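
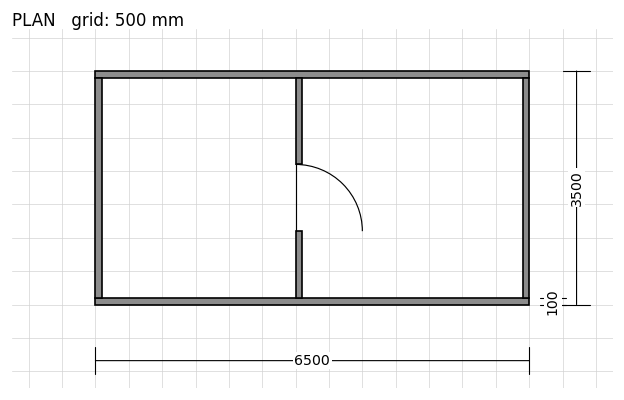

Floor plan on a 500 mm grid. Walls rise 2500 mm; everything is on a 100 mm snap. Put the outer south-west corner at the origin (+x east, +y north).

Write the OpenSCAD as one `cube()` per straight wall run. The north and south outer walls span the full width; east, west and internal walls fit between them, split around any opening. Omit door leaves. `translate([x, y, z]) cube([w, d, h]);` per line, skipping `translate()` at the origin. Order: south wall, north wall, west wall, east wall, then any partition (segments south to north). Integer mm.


cube([6500, 100, 2500]);
translate([0, 3400, 0]) cube([6500, 100, 2500]);
translate([0, 100, 0]) cube([100, 3300, 2500]);
translate([6400, 100, 0]) cube([100, 3300, 2500]);
translate([3000, 100, 0]) cube([100, 1000, 2500]);
translate([3000, 2100, 0]) cube([100, 1300, 2500]);


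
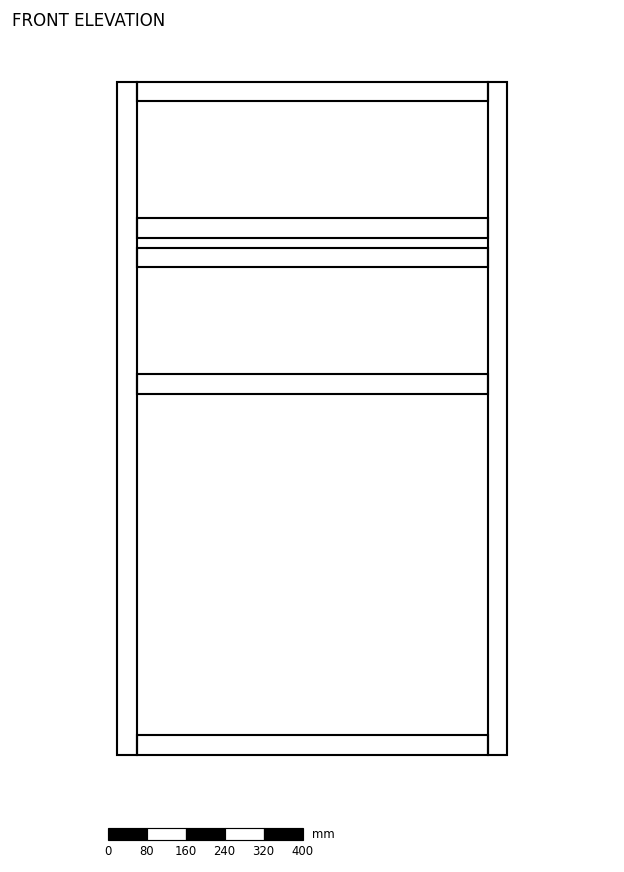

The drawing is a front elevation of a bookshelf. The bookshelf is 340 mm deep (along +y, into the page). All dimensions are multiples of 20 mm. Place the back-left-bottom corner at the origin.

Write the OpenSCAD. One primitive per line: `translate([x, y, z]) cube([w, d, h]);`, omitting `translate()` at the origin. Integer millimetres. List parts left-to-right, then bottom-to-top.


cube([40, 340, 1380]);
translate([40, 0, 0]) cube([720, 340, 40]);
translate([40, 0, 740]) cube([720, 340, 40]);
translate([40, 0, 1000]) cube([720, 340, 40]);
translate([40, 0, 1060]) cube([720, 340, 40]);
translate([40, 0, 1340]) cube([720, 340, 40]);
translate([760, 0, 0]) cube([40, 340, 1380]);


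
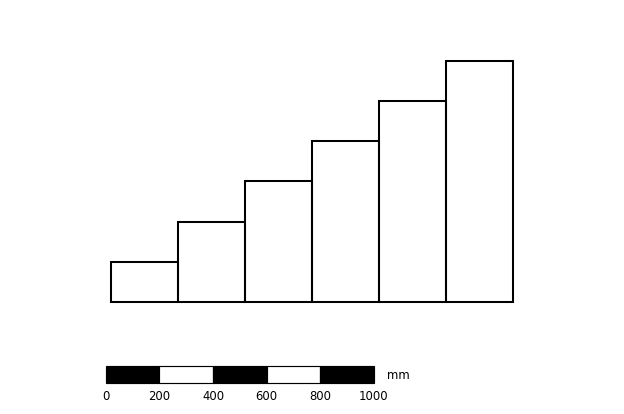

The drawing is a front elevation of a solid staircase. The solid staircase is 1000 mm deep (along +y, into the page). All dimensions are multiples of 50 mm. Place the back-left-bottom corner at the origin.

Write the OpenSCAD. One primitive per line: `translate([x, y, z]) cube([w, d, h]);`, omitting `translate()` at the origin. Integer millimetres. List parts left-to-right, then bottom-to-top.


cube([250, 1000, 150]);
translate([250, 0, 0]) cube([250, 1000, 300]);
translate([500, 0, 0]) cube([250, 1000, 450]);
translate([750, 0, 0]) cube([250, 1000, 600]);
translate([1000, 0, 0]) cube([250, 1000, 750]);
translate([1250, 0, 0]) cube([250, 1000, 900]);


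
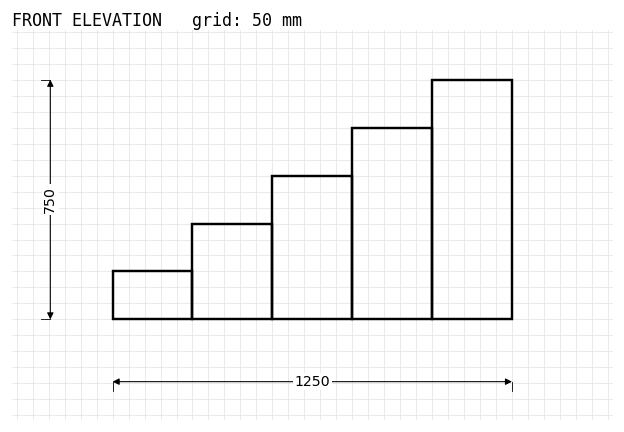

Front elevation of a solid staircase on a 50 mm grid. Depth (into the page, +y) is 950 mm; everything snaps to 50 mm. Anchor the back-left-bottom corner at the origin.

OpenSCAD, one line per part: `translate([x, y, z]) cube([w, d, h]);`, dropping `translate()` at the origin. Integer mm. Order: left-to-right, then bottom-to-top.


cube([250, 950, 150]);
translate([250, 0, 0]) cube([250, 950, 300]);
translate([500, 0, 0]) cube([250, 950, 450]);
translate([750, 0, 0]) cube([250, 950, 600]);
translate([1000, 0, 0]) cube([250, 950, 750]);


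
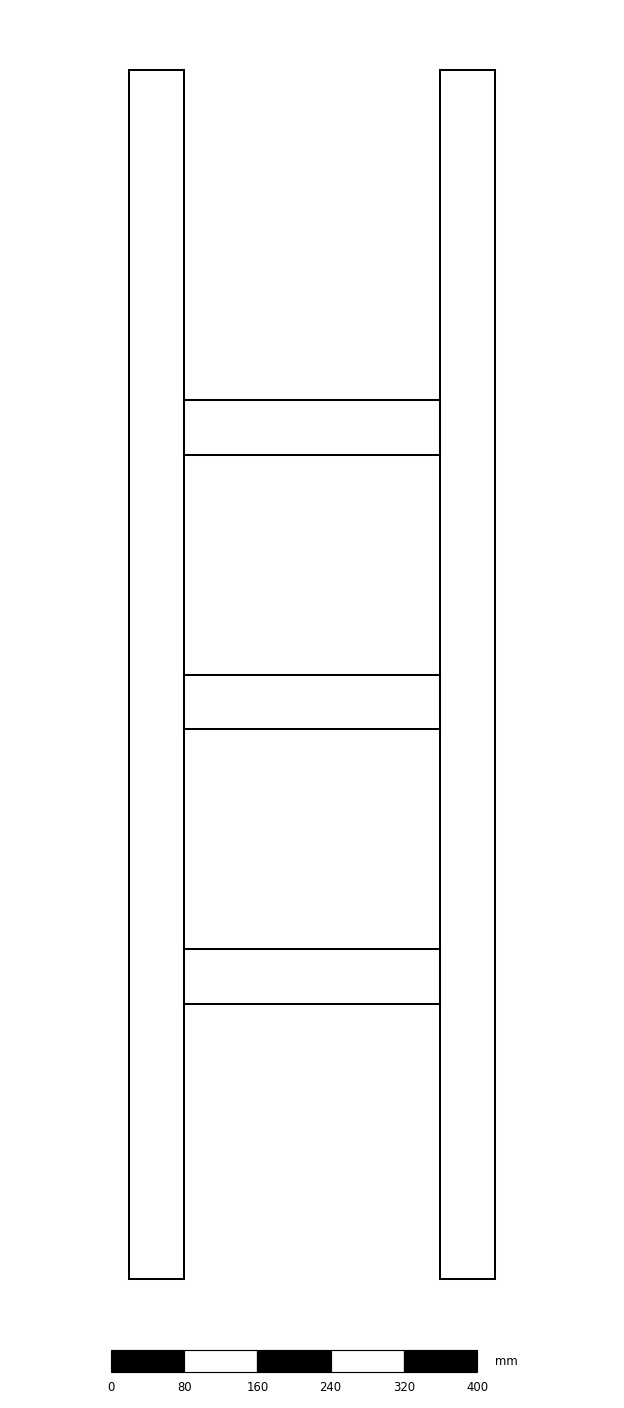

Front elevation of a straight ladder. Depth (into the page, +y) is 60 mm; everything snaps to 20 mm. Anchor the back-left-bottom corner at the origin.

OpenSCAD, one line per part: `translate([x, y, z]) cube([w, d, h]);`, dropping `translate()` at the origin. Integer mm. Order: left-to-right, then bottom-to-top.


cube([60, 60, 1320]);
translate([60, 0, 300]) cube([280, 60, 60]);
translate([60, 0, 600]) cube([280, 60, 60]);
translate([60, 0, 900]) cube([280, 60, 60]);
translate([340, 0, 0]) cube([60, 60, 1320]);


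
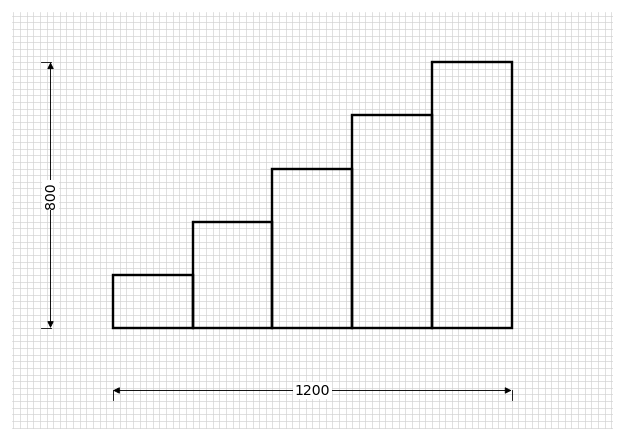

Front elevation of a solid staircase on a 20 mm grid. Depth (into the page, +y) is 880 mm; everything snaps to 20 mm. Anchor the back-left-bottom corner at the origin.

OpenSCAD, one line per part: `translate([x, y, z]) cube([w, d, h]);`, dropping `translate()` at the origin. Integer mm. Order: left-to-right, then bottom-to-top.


cube([240, 880, 160]);
translate([240, 0, 0]) cube([240, 880, 320]);
translate([480, 0, 0]) cube([240, 880, 480]);
translate([720, 0, 0]) cube([240, 880, 640]);
translate([960, 0, 0]) cube([240, 880, 800]);


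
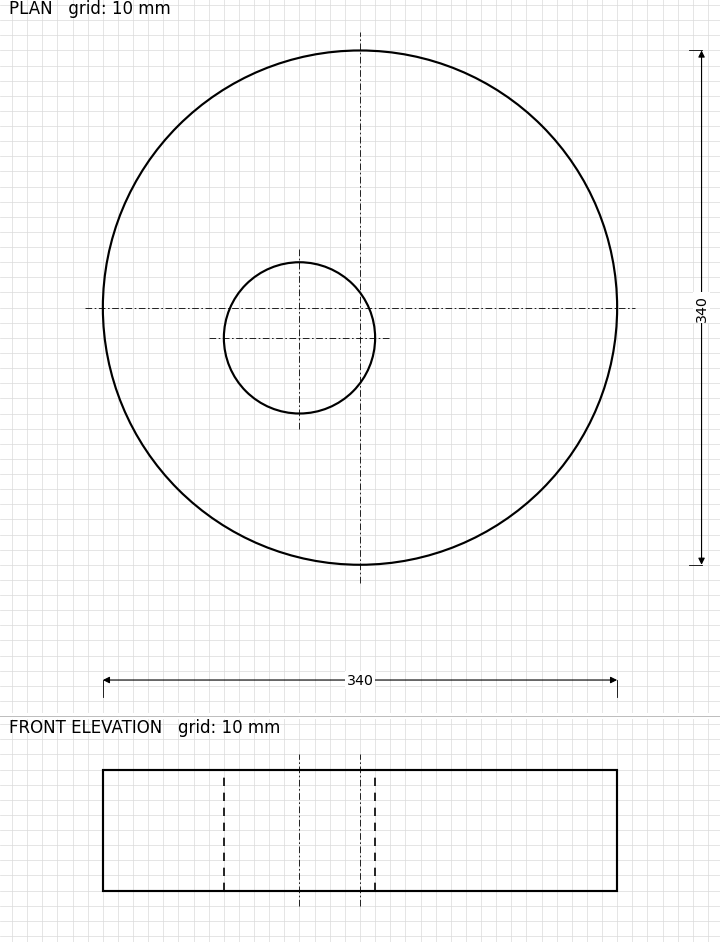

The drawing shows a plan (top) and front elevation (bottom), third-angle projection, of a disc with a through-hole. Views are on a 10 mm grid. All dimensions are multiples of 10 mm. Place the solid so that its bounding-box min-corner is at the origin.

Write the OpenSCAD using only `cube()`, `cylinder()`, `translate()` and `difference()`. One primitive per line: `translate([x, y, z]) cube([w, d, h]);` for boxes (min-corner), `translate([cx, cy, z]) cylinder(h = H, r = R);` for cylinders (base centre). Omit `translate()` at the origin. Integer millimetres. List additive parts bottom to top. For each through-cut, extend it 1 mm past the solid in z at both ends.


difference() {
  translate([170, 170, 0]) cylinder(h = 80, r = 170);
  translate([130, 150, -1]) cylinder(h = 82, r = 50);
}


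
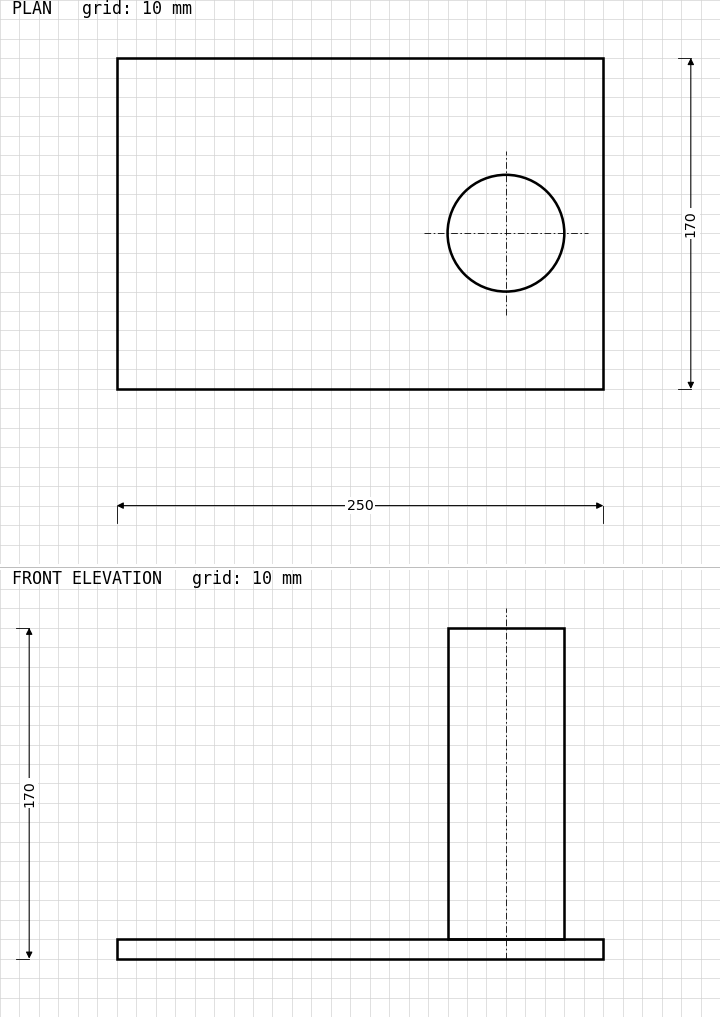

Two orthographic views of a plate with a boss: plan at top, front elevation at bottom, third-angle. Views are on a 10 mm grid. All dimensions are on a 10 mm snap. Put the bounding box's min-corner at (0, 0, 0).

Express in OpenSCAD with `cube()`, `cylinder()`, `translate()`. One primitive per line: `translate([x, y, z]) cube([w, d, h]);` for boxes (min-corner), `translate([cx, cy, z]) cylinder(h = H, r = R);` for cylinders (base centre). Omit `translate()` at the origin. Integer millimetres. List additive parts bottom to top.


cube([250, 170, 10]);
translate([200, 80, 10]) cylinder(h = 160, r = 30);


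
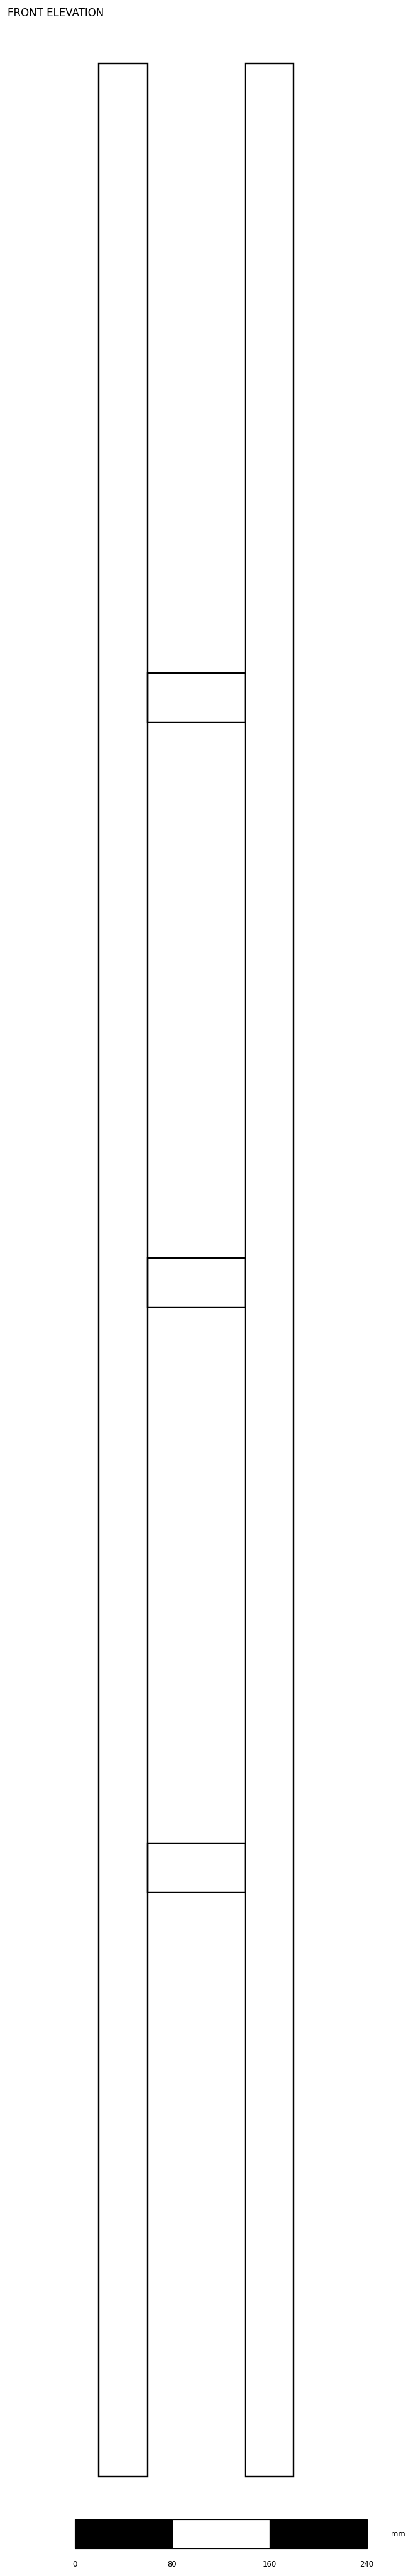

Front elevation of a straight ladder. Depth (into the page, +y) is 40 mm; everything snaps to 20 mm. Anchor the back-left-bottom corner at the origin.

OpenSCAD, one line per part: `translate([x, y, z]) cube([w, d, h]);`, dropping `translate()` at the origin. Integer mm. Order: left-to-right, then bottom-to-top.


cube([40, 40, 1980]);
translate([40, 0, 480]) cube([80, 40, 40]);
translate([40, 0, 960]) cube([80, 40, 40]);
translate([40, 0, 1440]) cube([80, 40, 40]);
translate([120, 0, 0]) cube([40, 40, 1980]);


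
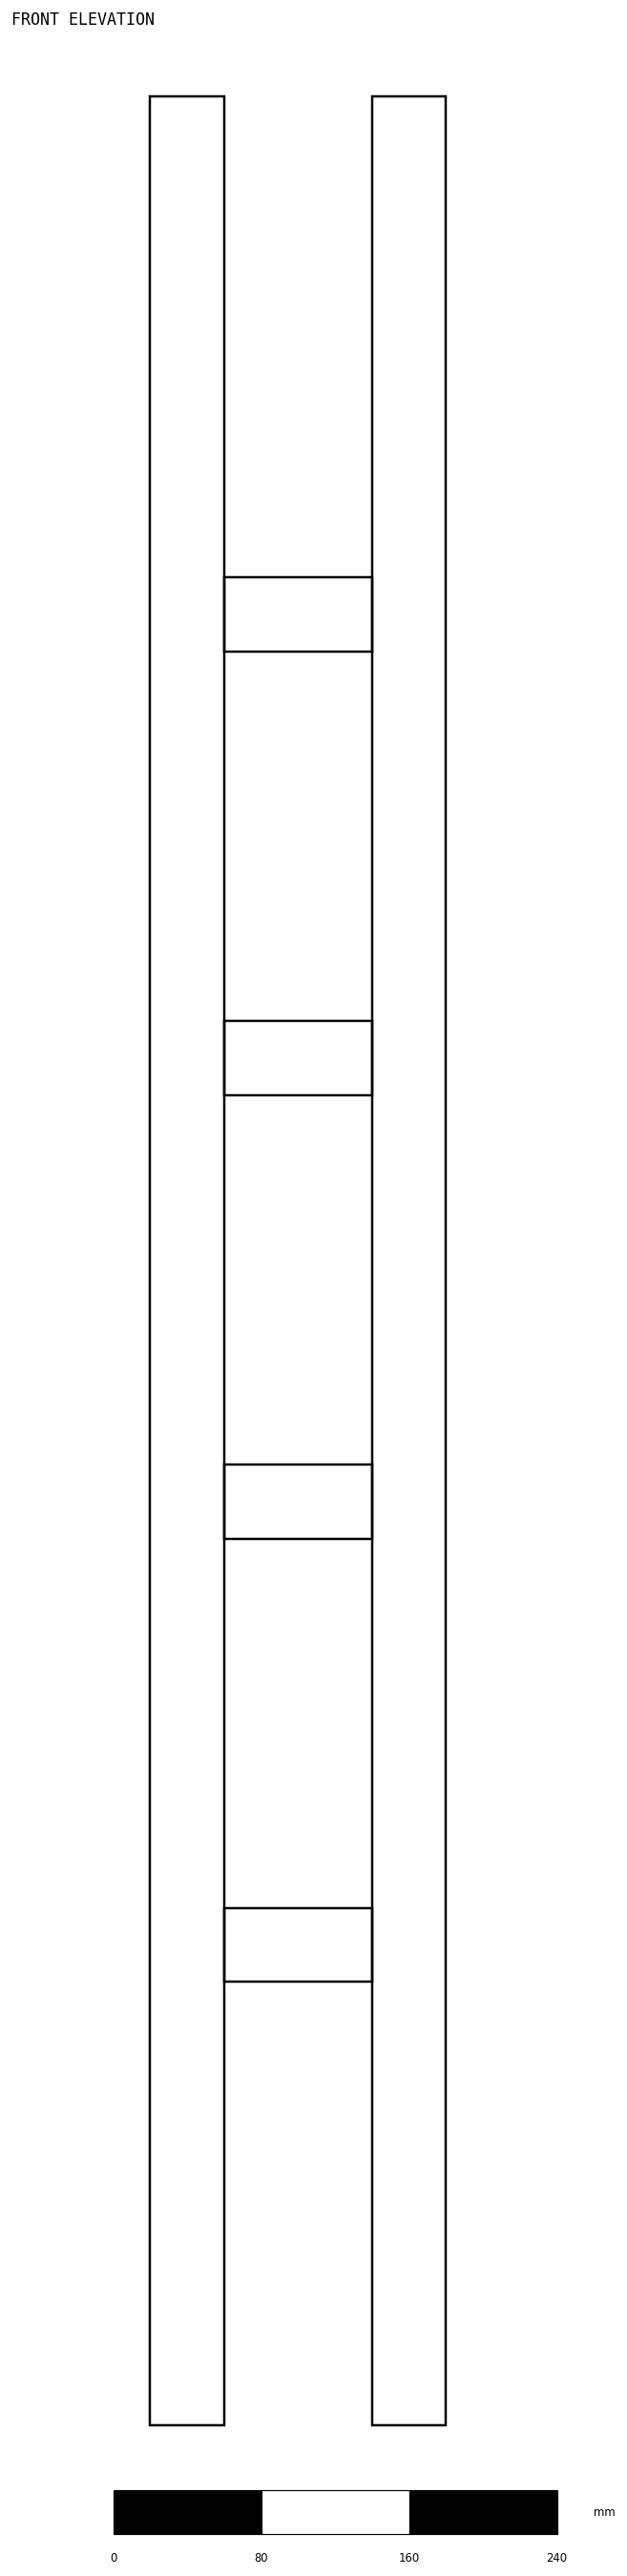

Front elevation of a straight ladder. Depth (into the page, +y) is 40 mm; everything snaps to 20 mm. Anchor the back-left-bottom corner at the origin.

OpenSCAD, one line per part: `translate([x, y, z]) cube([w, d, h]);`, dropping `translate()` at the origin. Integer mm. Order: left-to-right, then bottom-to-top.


cube([40, 40, 1260]);
translate([40, 0, 240]) cube([80, 40, 40]);
translate([40, 0, 480]) cube([80, 40, 40]);
translate([40, 0, 720]) cube([80, 40, 40]);
translate([40, 0, 960]) cube([80, 40, 40]);
translate([120, 0, 0]) cube([40, 40, 1260]);


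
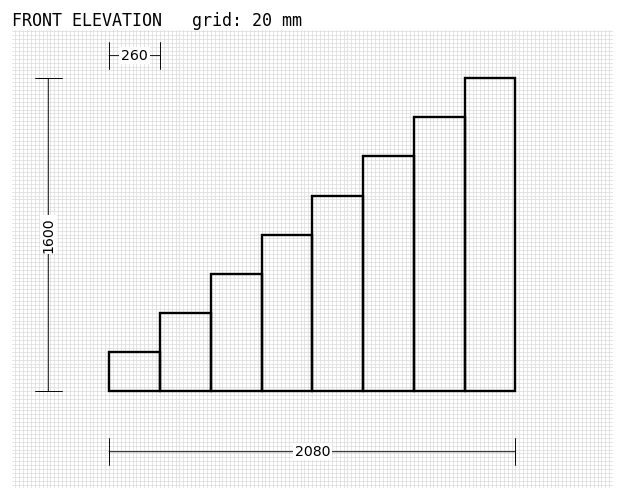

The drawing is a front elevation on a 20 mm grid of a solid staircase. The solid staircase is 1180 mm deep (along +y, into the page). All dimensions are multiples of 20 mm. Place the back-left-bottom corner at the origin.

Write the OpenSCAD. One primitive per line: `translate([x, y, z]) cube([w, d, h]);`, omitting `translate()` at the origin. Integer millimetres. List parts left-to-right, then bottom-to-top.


cube([260, 1180, 200]);
translate([260, 0, 0]) cube([260, 1180, 400]);
translate([520, 0, 0]) cube([260, 1180, 600]);
translate([780, 0, 0]) cube([260, 1180, 800]);
translate([1040, 0, 0]) cube([260, 1180, 1000]);
translate([1300, 0, 0]) cube([260, 1180, 1200]);
translate([1560, 0, 0]) cube([260, 1180, 1400]);
translate([1820, 0, 0]) cube([260, 1180, 1600]);


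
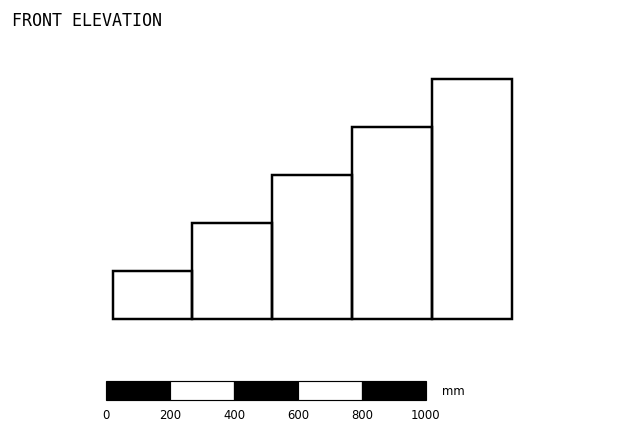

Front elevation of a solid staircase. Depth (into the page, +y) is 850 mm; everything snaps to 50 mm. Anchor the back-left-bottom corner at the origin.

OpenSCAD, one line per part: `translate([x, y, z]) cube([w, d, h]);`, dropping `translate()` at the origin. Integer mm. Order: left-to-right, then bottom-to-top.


cube([250, 850, 150]);
translate([250, 0, 0]) cube([250, 850, 300]);
translate([500, 0, 0]) cube([250, 850, 450]);
translate([750, 0, 0]) cube([250, 850, 600]);
translate([1000, 0, 0]) cube([250, 850, 750]);


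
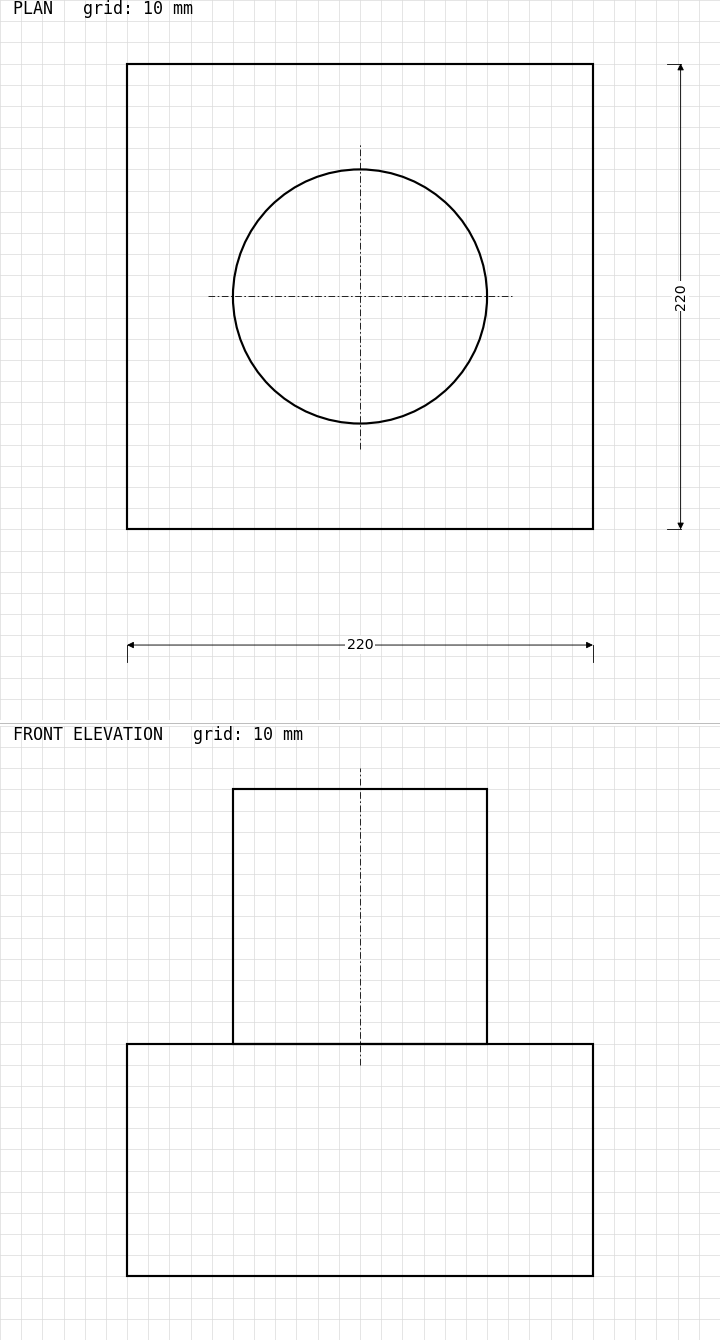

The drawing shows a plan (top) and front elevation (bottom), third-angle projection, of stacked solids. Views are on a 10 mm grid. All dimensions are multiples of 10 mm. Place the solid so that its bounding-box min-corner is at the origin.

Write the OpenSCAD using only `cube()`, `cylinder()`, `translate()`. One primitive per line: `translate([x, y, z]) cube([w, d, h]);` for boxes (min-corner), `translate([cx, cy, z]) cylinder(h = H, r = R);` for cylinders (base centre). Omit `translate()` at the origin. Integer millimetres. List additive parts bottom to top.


cube([220, 220, 110]);
translate([110, 110, 110]) cylinder(h = 120, r = 60);


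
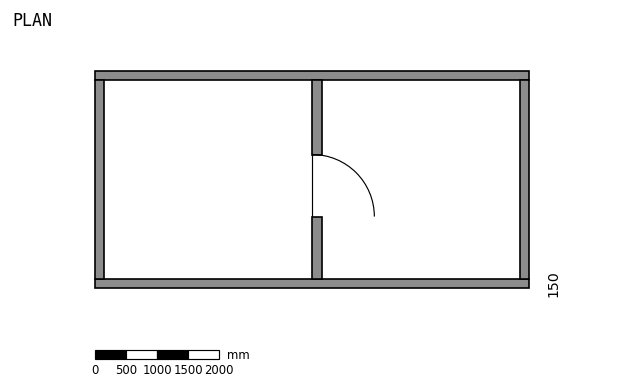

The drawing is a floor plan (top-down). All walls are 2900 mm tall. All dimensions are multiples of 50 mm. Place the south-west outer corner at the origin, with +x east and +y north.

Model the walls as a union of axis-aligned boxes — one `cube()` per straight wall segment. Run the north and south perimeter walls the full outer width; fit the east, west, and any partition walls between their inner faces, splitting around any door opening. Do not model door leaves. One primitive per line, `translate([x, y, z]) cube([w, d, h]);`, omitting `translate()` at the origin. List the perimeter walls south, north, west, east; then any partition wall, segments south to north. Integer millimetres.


cube([7000, 150, 2900]);
translate([0, 3350, 0]) cube([7000, 150, 2900]);
translate([0, 150, 0]) cube([150, 3200, 2900]);
translate([6850, 150, 0]) cube([150, 3200, 2900]);
translate([3500, 150, 0]) cube([150, 1000, 2900]);
translate([3500, 2150, 0]) cube([150, 1200, 2900]);


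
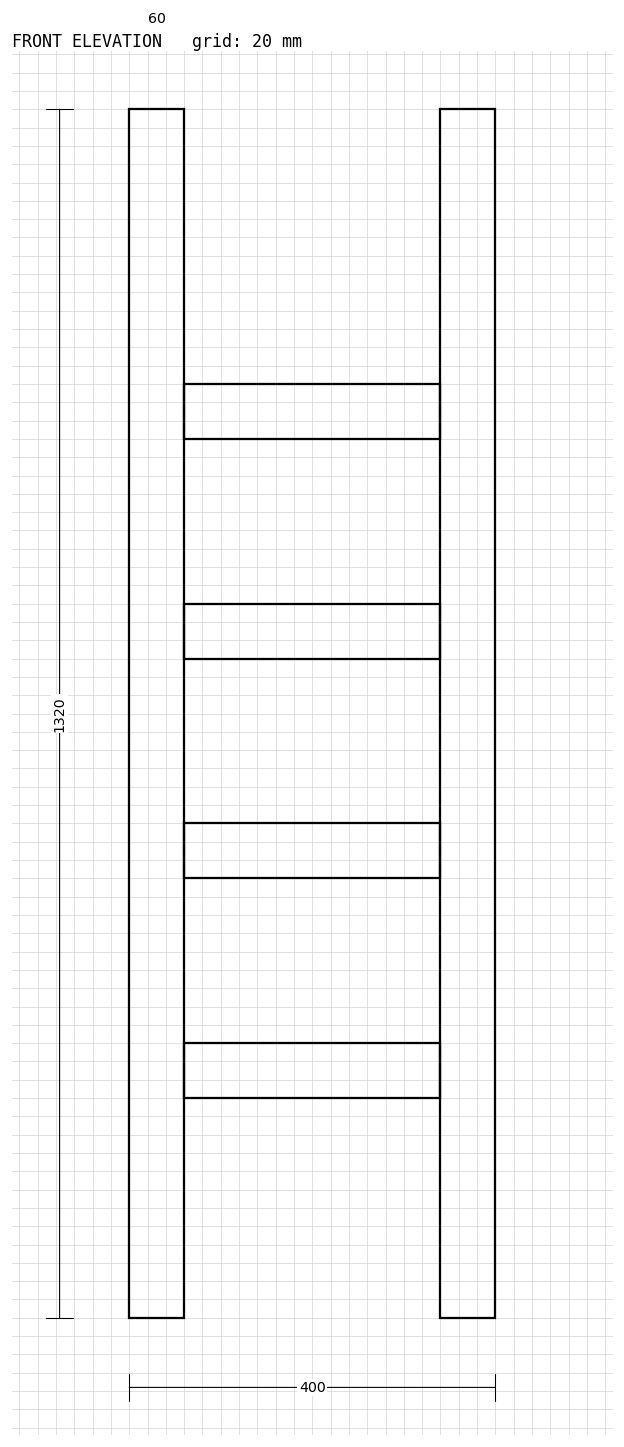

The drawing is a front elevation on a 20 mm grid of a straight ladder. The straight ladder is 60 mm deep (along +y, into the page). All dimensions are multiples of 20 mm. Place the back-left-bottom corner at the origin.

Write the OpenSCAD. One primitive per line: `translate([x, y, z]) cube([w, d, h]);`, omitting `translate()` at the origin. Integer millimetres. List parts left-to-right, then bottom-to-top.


cube([60, 60, 1320]);
translate([60, 0, 240]) cube([280, 60, 60]);
translate([60, 0, 480]) cube([280, 60, 60]);
translate([60, 0, 720]) cube([280, 60, 60]);
translate([60, 0, 960]) cube([280, 60, 60]);
translate([340, 0, 0]) cube([60, 60, 1320]);


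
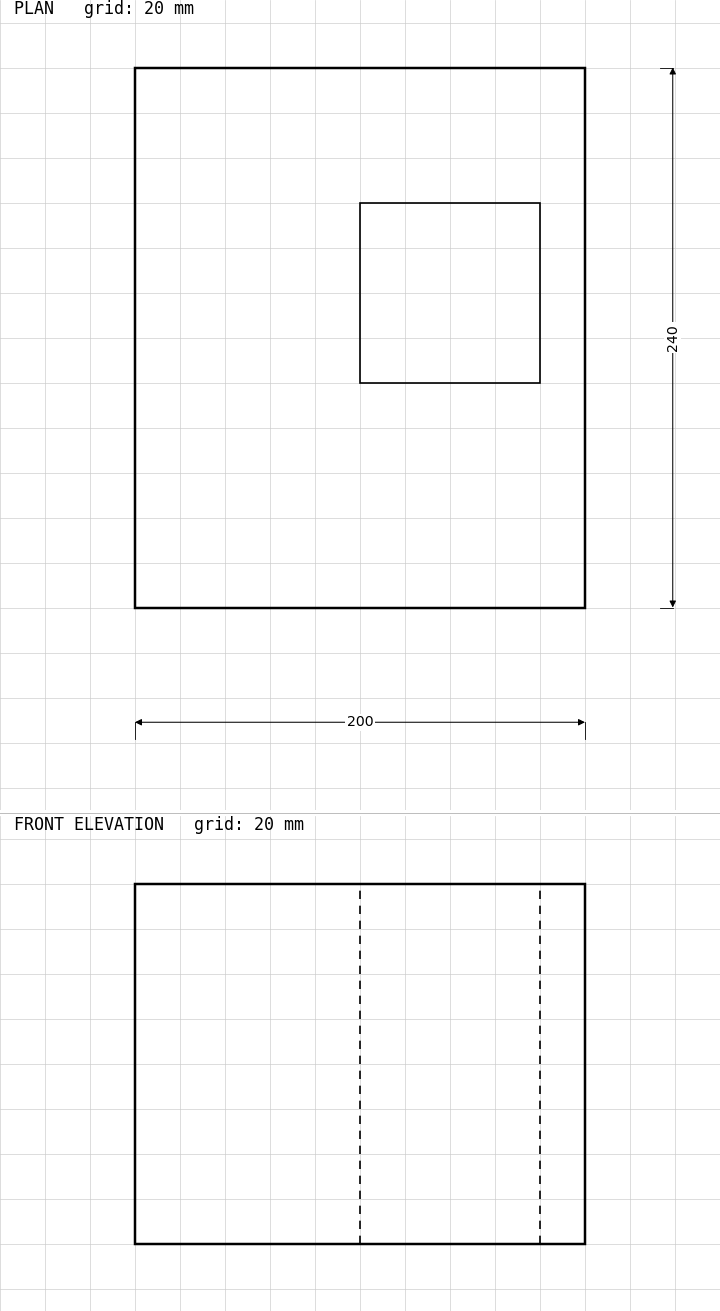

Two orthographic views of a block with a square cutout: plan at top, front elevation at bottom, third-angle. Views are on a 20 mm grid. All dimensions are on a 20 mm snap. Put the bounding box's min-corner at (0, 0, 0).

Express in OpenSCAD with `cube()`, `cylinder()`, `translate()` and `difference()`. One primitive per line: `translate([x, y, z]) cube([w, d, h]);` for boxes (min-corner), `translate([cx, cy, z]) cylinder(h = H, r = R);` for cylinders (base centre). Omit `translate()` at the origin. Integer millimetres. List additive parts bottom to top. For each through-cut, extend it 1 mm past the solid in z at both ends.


difference() {
  cube([200, 240, 160]);
  translate([100, 100, -1]) cube([80, 80, 162]);
}


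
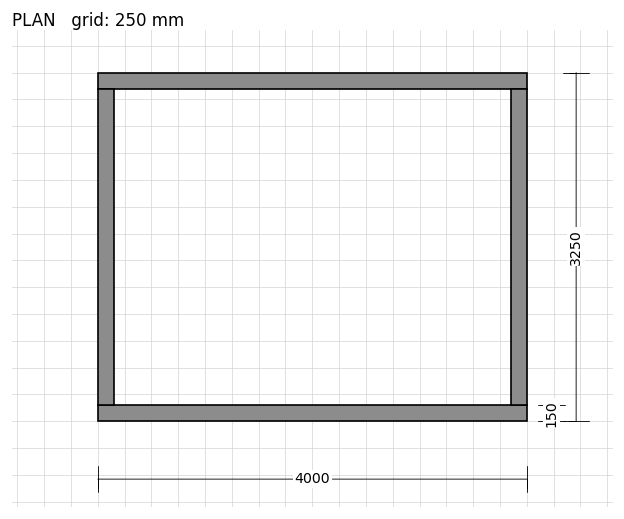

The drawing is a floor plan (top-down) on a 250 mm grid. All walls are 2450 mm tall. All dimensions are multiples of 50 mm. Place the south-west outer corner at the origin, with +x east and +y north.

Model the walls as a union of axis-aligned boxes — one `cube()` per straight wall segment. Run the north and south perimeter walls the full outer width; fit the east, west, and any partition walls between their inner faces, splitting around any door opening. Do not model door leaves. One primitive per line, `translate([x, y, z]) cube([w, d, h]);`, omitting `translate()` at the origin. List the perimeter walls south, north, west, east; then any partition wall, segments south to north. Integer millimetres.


cube([4000, 150, 2450]);
translate([0, 3100, 0]) cube([4000, 150, 2450]);
translate([0, 150, 0]) cube([150, 2950, 2450]);
translate([3850, 150, 0]) cube([150, 2950, 2450]);


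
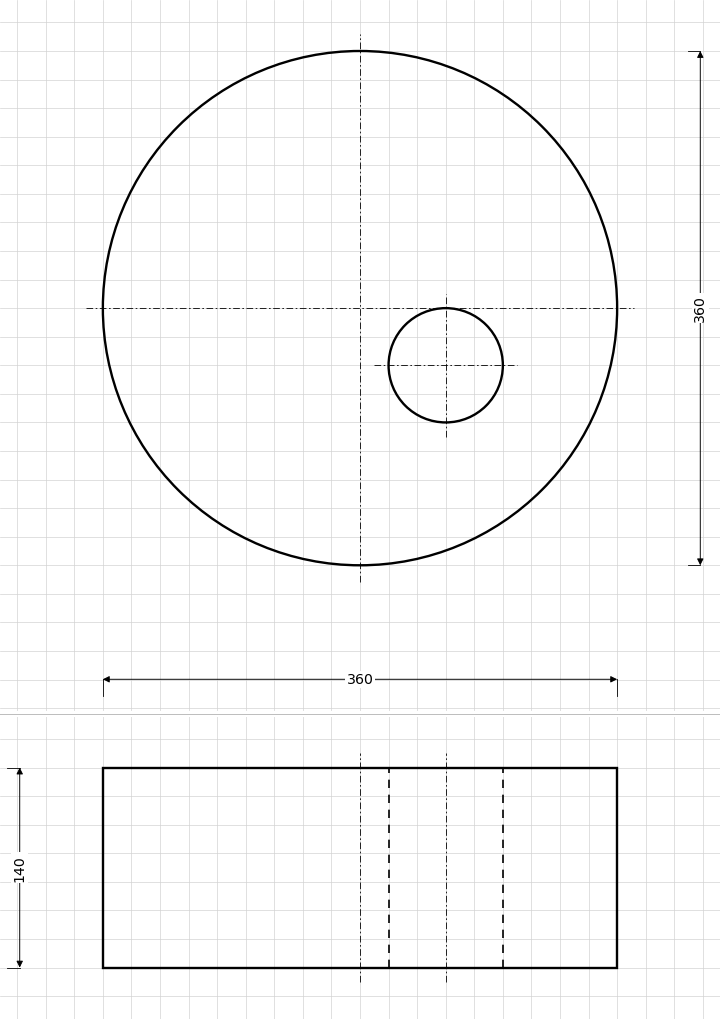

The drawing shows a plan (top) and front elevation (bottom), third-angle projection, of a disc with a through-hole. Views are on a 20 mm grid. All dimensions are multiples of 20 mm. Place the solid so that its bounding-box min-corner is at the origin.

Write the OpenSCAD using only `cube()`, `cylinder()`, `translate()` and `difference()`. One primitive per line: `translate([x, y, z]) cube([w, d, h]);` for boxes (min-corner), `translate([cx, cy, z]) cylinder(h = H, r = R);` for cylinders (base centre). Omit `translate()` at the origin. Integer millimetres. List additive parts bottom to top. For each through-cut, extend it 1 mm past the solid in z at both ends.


difference() {
  translate([180, 180, 0]) cylinder(h = 140, r = 180);
  translate([240, 140, -1]) cylinder(h = 142, r = 40);
}


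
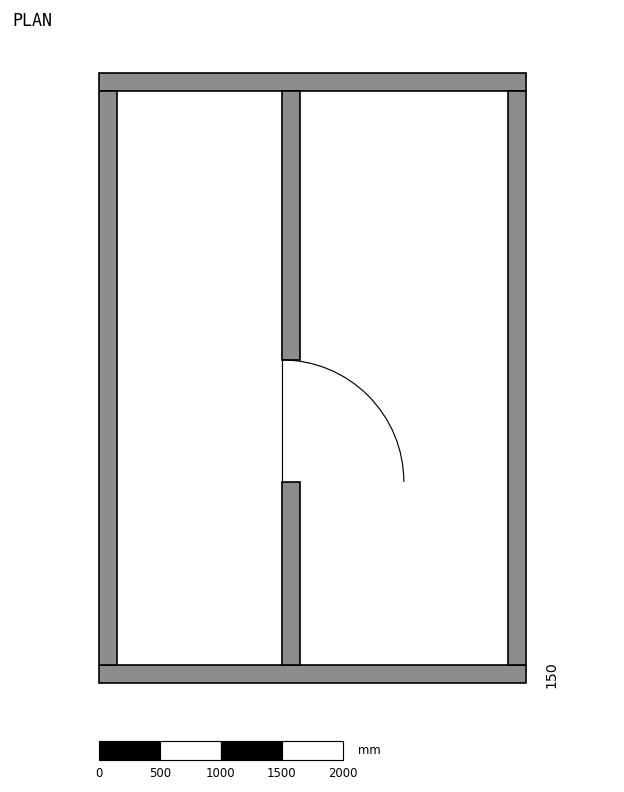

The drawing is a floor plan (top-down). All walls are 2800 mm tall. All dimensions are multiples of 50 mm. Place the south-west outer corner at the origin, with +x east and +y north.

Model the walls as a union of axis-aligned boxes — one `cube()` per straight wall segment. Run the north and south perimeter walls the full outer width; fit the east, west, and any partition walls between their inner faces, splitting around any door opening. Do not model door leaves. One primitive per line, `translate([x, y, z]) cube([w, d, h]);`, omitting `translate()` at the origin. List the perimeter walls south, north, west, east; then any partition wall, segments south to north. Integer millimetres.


cube([3500, 150, 2800]);
translate([0, 4850, 0]) cube([3500, 150, 2800]);
translate([0, 150, 0]) cube([150, 4700, 2800]);
translate([3350, 150, 0]) cube([150, 4700, 2800]);
translate([1500, 150, 0]) cube([150, 1500, 2800]);
translate([1500, 2650, 0]) cube([150, 2200, 2800]);


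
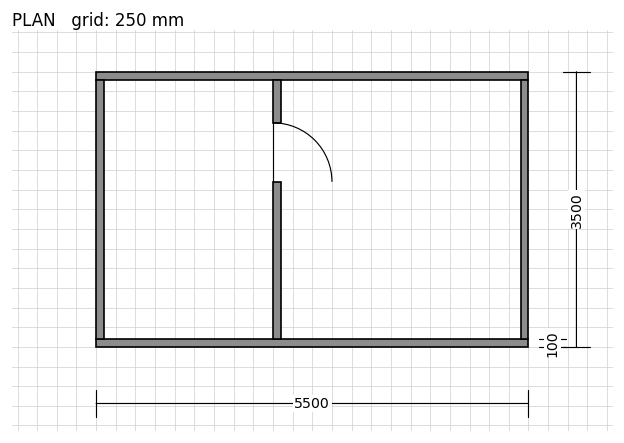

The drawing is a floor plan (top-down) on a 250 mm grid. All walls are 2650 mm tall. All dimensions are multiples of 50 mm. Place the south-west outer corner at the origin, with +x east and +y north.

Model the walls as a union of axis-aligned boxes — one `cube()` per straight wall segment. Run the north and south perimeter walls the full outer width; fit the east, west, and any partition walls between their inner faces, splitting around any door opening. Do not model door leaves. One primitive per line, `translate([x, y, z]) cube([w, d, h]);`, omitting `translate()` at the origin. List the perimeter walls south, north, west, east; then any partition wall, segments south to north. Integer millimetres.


cube([5500, 100, 2650]);
translate([0, 3400, 0]) cube([5500, 100, 2650]);
translate([0, 100, 0]) cube([100, 3300, 2650]);
translate([5400, 100, 0]) cube([100, 3300, 2650]);
translate([2250, 100, 0]) cube([100, 2000, 2650]);
translate([2250, 2850, 0]) cube([100, 550, 2650]);


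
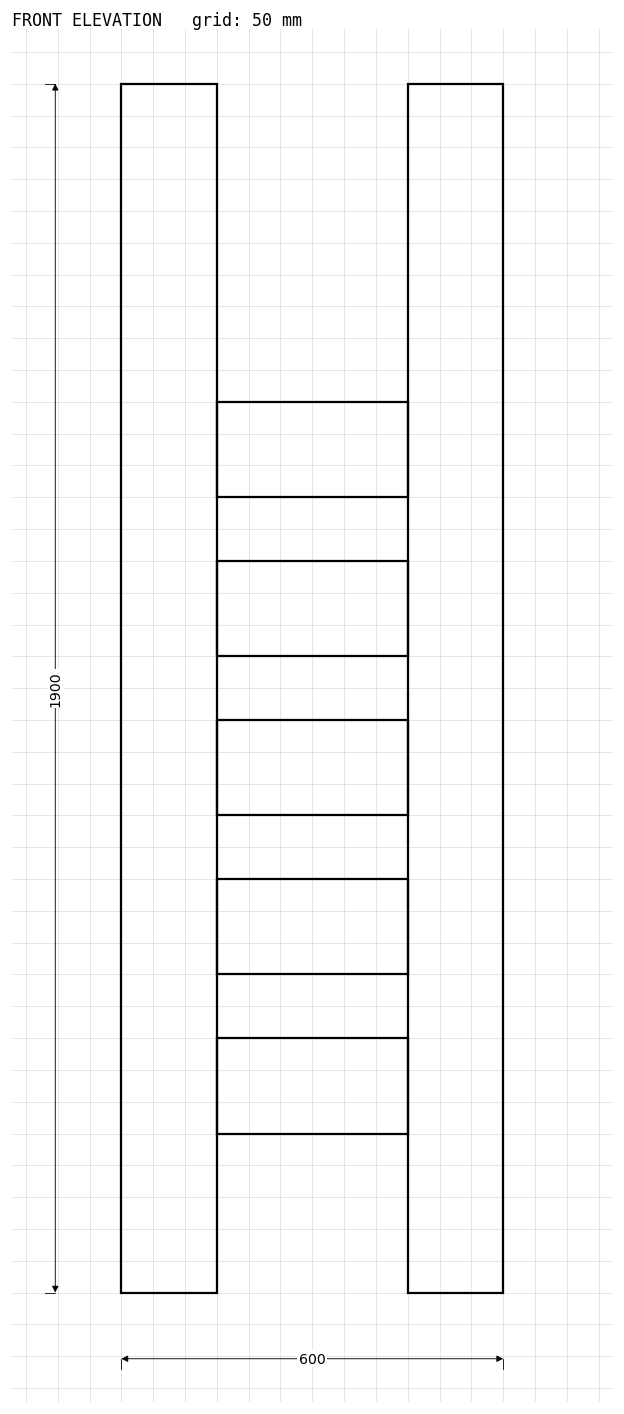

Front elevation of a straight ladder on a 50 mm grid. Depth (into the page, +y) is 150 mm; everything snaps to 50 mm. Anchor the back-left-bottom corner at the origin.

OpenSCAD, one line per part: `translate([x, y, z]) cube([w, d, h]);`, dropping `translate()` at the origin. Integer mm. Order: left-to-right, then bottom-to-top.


cube([150, 150, 1900]);
translate([150, 0, 250]) cube([300, 150, 150]);
translate([150, 0, 500]) cube([300, 150, 150]);
translate([150, 0, 750]) cube([300, 150, 150]);
translate([150, 0, 1000]) cube([300, 150, 150]);
translate([150, 0, 1250]) cube([300, 150, 150]);
translate([450, 0, 0]) cube([150, 150, 1900]);


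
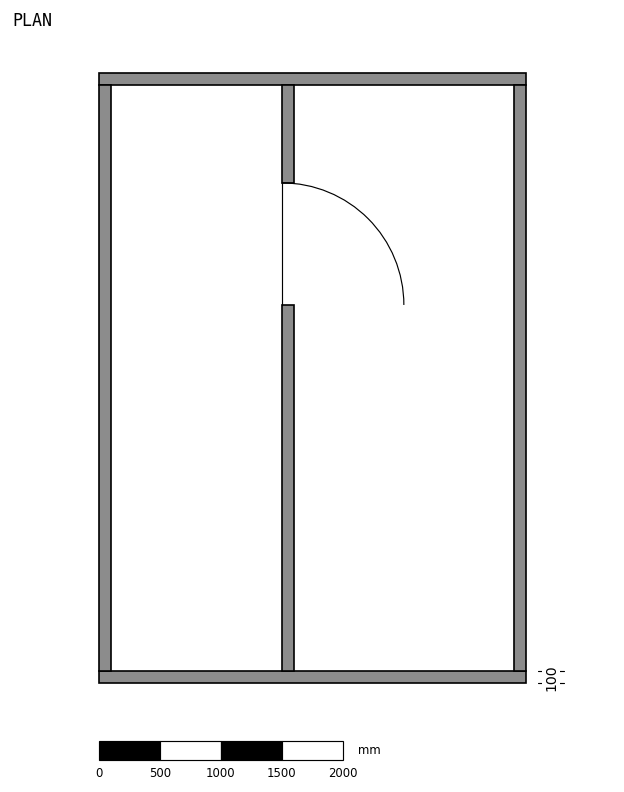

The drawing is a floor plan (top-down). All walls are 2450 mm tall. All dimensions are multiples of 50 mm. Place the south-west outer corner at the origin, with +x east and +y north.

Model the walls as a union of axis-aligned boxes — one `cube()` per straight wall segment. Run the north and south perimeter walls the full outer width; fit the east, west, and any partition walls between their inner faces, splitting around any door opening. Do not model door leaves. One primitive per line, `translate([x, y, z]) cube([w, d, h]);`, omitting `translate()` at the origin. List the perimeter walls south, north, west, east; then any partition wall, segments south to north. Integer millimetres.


cube([3500, 100, 2450]);
translate([0, 4900, 0]) cube([3500, 100, 2450]);
translate([0, 100, 0]) cube([100, 4800, 2450]);
translate([3400, 100, 0]) cube([100, 4800, 2450]);
translate([1500, 100, 0]) cube([100, 3000, 2450]);
translate([1500, 4100, 0]) cube([100, 800, 2450]);


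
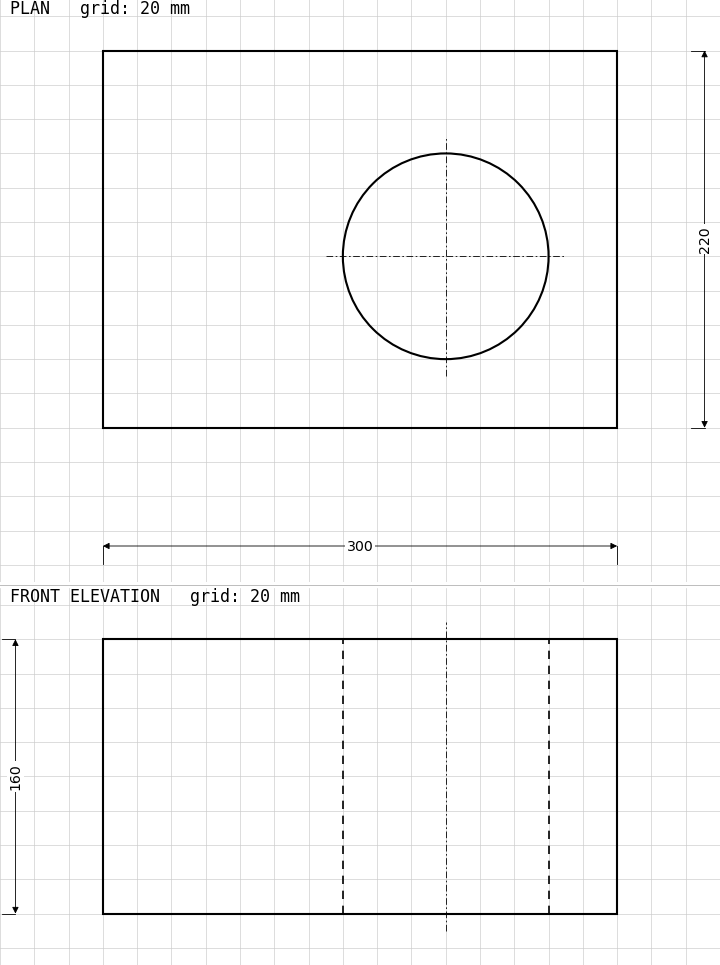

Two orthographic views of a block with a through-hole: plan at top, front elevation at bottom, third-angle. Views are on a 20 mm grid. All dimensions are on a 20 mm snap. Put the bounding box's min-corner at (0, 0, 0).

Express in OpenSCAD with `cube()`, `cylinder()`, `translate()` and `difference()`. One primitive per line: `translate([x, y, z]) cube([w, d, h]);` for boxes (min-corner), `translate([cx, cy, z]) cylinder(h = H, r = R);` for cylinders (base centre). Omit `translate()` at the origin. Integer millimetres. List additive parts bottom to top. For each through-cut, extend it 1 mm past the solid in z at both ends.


difference() {
  cube([300, 220, 160]);
  translate([200, 100, -1]) cylinder(h = 162, r = 60);
}


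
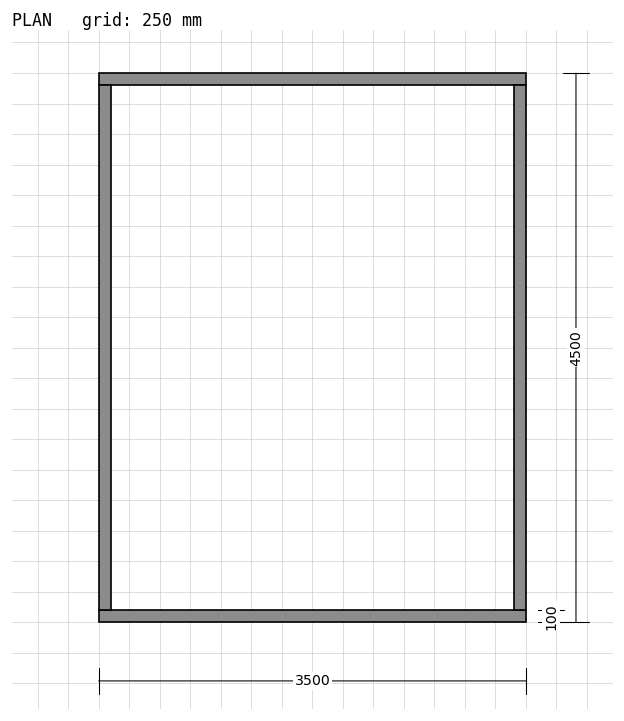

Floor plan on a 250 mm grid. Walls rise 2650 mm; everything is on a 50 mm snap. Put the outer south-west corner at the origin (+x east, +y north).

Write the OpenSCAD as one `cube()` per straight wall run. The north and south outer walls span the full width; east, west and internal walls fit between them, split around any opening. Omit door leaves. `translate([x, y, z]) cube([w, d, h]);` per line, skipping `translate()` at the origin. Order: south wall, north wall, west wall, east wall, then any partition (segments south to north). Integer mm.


cube([3500, 100, 2650]);
translate([0, 4400, 0]) cube([3500, 100, 2650]);
translate([0, 100, 0]) cube([100, 4300, 2650]);
translate([3400, 100, 0]) cube([100, 4300, 2650]);


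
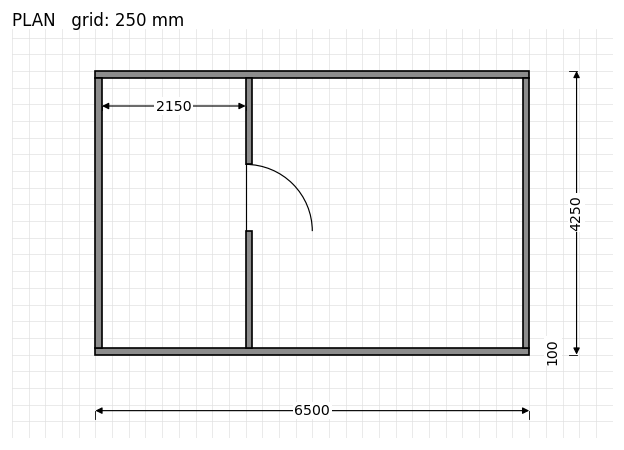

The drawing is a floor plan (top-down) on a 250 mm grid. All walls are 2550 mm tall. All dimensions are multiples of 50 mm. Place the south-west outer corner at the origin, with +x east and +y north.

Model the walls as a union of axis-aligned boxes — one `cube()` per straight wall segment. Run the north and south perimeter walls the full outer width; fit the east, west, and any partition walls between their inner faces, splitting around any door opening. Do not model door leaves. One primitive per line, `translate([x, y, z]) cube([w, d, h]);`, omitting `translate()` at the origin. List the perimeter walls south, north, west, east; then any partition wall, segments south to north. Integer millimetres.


cube([6500, 100, 2550]);
translate([0, 4150, 0]) cube([6500, 100, 2550]);
translate([0, 100, 0]) cube([100, 4050, 2550]);
translate([6400, 100, 0]) cube([100, 4050, 2550]);
translate([2250, 100, 0]) cube([100, 1750, 2550]);
translate([2250, 2850, 0]) cube([100, 1300, 2550]);


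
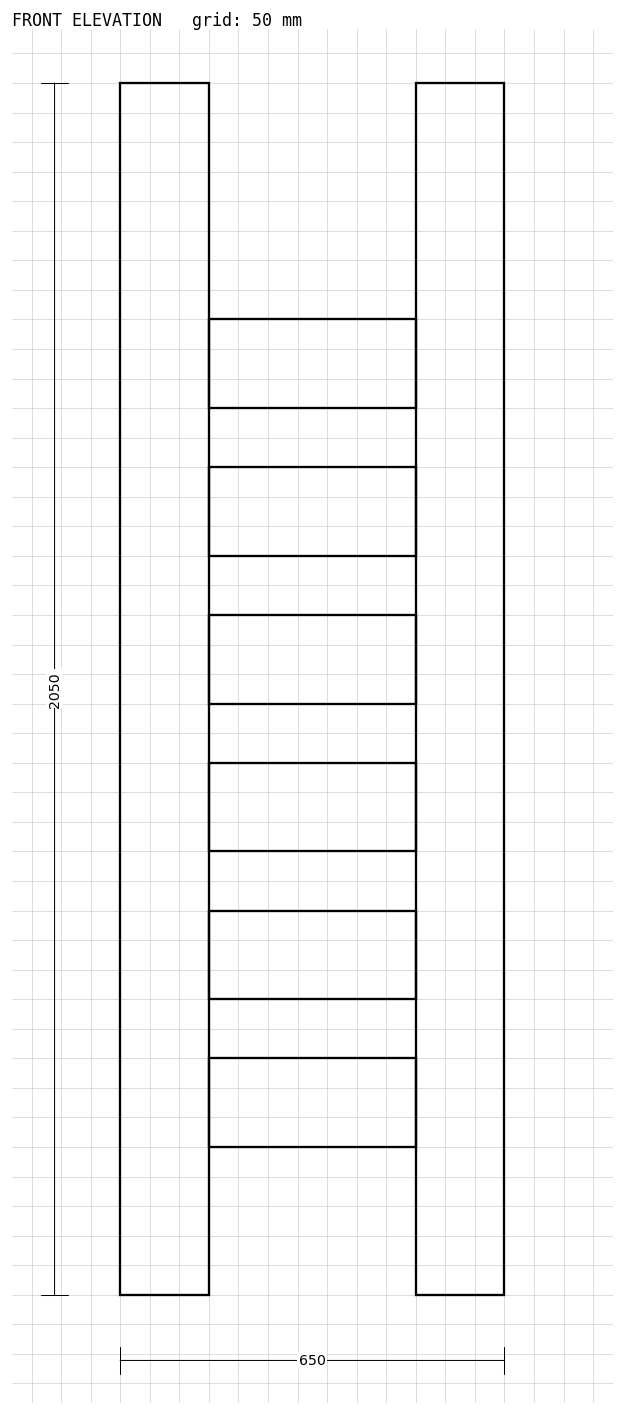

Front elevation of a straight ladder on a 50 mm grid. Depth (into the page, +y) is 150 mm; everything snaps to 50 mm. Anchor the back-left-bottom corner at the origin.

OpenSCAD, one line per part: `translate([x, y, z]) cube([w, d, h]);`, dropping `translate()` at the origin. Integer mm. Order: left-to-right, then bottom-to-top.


cube([150, 150, 2050]);
translate([150, 0, 250]) cube([350, 150, 150]);
translate([150, 0, 500]) cube([350, 150, 150]);
translate([150, 0, 750]) cube([350, 150, 150]);
translate([150, 0, 1000]) cube([350, 150, 150]);
translate([150, 0, 1250]) cube([350, 150, 150]);
translate([150, 0, 1500]) cube([350, 150, 150]);
translate([500, 0, 0]) cube([150, 150, 2050]);


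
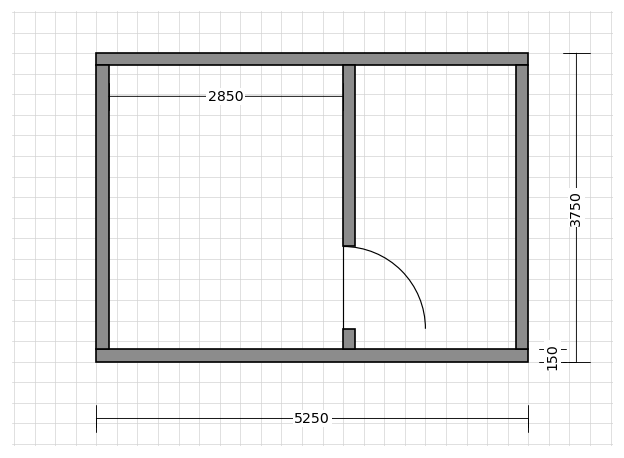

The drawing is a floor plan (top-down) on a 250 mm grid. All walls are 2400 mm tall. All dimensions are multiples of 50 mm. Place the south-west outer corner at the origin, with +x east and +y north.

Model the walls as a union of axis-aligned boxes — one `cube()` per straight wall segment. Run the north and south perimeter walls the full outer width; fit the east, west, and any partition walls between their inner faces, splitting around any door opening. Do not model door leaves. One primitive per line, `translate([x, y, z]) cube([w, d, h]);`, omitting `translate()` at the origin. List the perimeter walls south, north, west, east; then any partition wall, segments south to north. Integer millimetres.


cube([5250, 150, 2400]);
translate([0, 3600, 0]) cube([5250, 150, 2400]);
translate([0, 150, 0]) cube([150, 3450, 2400]);
translate([5100, 150, 0]) cube([150, 3450, 2400]);
translate([3000, 150, 0]) cube([150, 250, 2400]);
translate([3000, 1400, 0]) cube([150, 2200, 2400]);


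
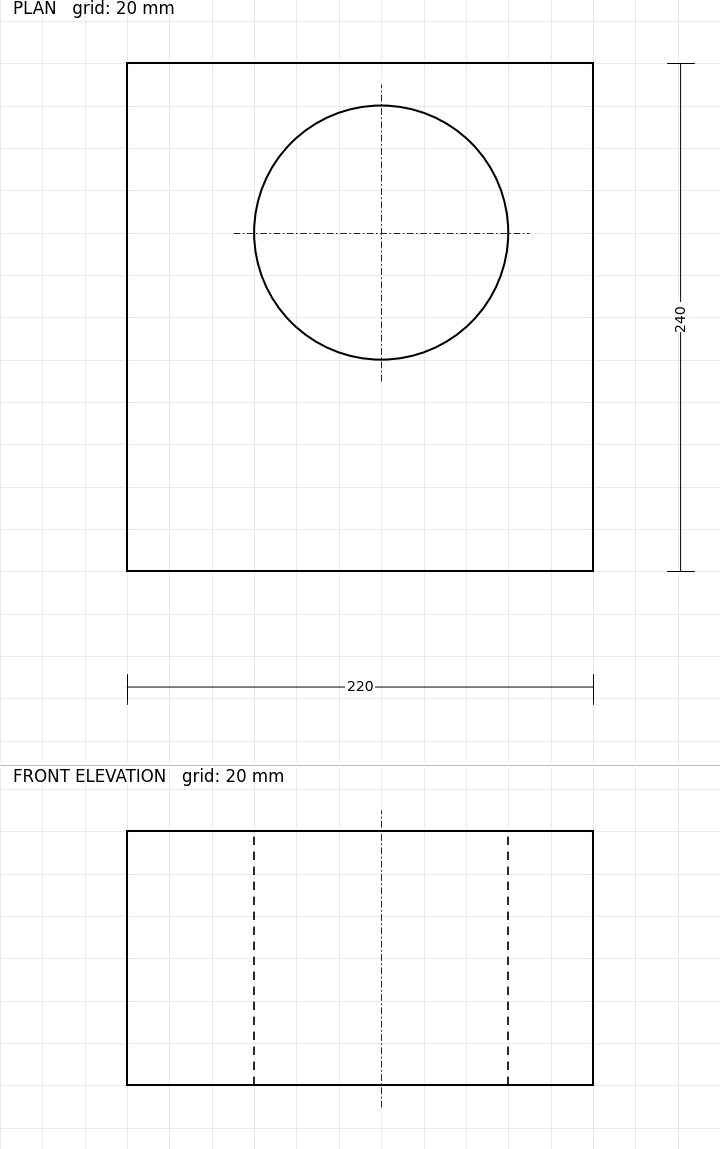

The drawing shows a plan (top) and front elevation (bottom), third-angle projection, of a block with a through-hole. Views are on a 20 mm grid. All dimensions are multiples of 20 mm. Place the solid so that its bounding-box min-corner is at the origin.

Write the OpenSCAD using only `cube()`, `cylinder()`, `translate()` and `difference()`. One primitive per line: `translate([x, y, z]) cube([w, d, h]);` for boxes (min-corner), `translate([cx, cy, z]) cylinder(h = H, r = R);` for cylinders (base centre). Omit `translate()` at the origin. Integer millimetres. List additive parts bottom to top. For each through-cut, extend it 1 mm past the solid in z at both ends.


difference() {
  cube([220, 240, 120]);
  translate([120, 160, -1]) cylinder(h = 122, r = 60);
}


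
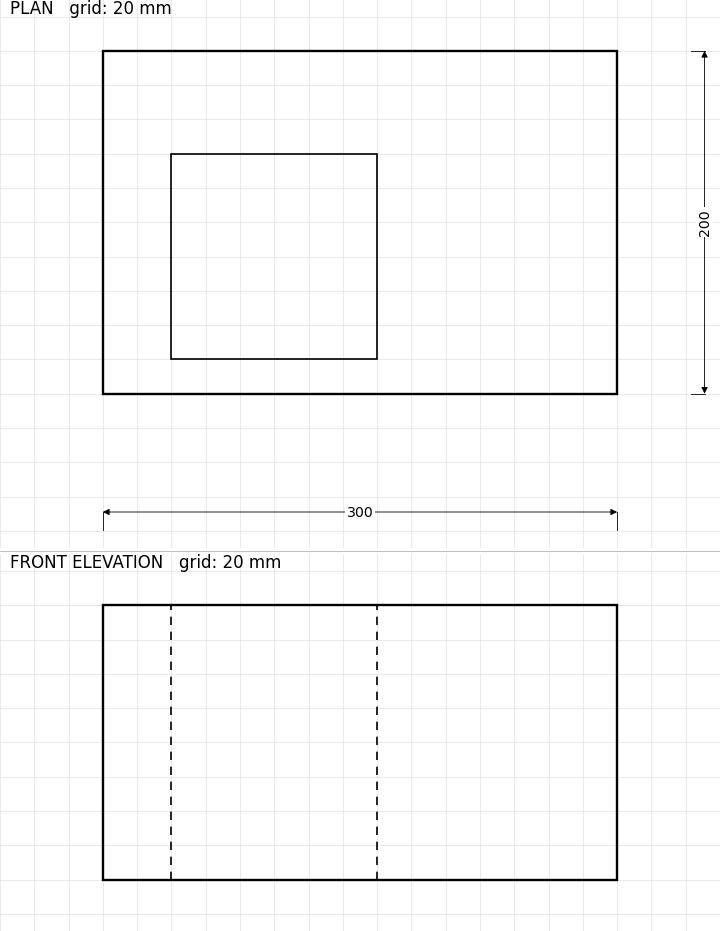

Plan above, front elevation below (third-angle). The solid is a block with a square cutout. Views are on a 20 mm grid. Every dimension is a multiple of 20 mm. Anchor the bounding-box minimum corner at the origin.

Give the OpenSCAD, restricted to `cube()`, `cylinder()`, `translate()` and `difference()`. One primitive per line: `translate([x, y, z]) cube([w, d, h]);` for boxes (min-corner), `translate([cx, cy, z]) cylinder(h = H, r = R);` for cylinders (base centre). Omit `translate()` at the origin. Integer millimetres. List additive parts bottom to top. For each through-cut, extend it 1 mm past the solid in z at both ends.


difference() {
  cube([300, 200, 160]);
  translate([40, 20, -1]) cube([120, 120, 162]);
}


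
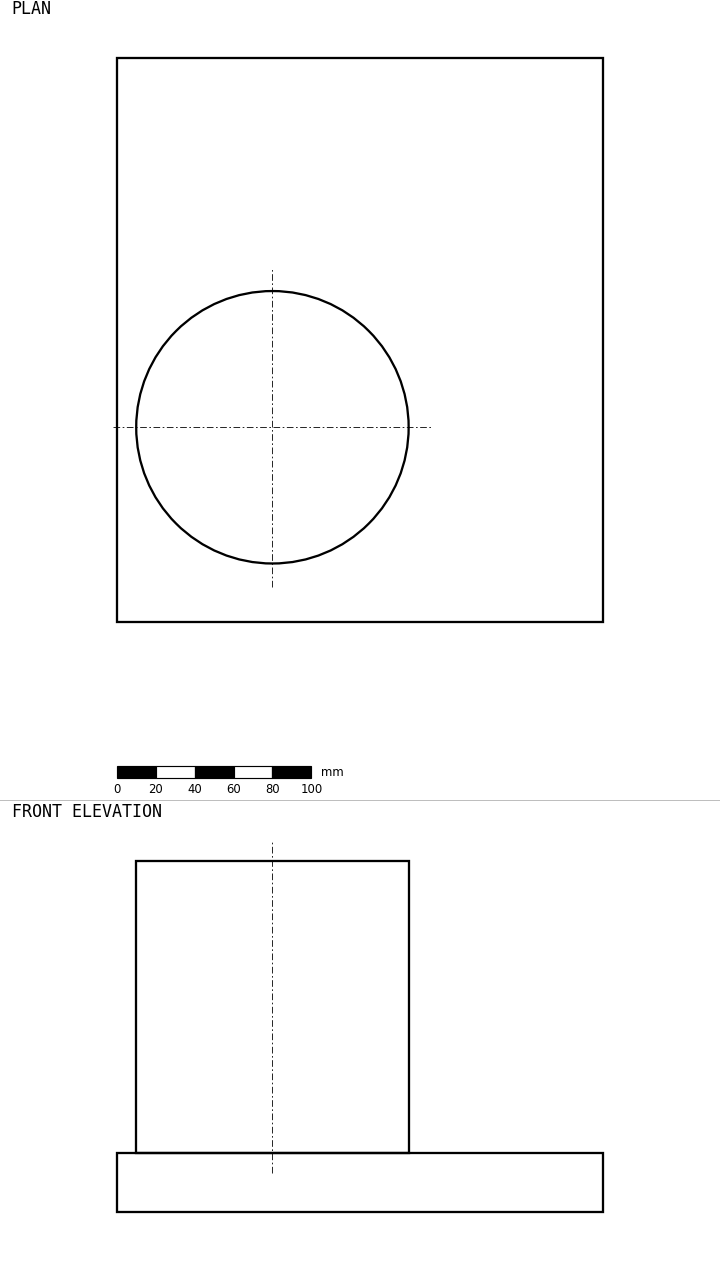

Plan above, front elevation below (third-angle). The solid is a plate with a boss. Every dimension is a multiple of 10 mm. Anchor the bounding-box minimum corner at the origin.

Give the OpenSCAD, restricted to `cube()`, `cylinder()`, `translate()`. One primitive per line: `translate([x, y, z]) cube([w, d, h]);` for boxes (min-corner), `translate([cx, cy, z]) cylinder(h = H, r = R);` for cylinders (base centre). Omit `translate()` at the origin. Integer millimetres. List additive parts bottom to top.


cube([250, 290, 30]);
translate([80, 100, 30]) cylinder(h = 150, r = 70);


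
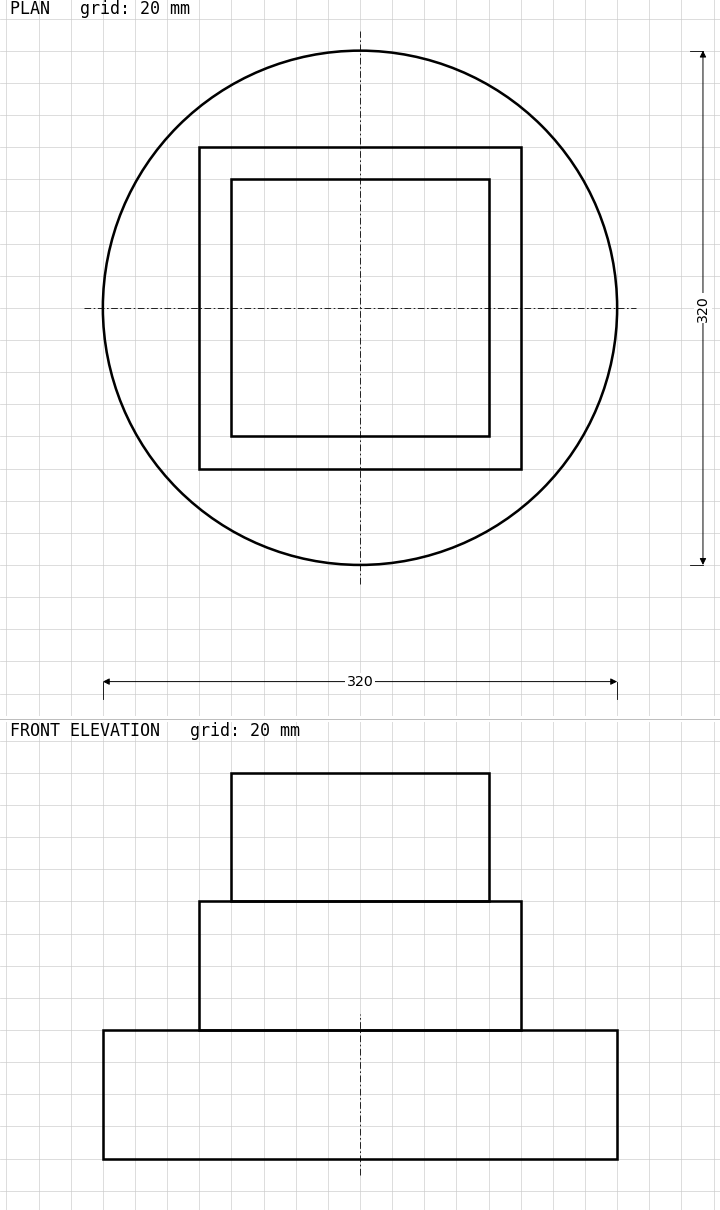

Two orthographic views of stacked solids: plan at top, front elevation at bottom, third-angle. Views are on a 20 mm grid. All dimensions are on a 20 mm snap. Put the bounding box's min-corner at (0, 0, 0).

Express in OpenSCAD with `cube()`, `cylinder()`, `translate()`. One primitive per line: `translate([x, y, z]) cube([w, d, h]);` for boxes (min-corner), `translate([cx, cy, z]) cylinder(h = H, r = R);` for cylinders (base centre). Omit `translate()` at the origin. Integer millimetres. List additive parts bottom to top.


translate([160, 160, 0]) cylinder(h = 80, r = 160);
translate([60, 60, 80]) cube([200, 200, 80]);
translate([80, 80, 160]) cube([160, 160, 80]);


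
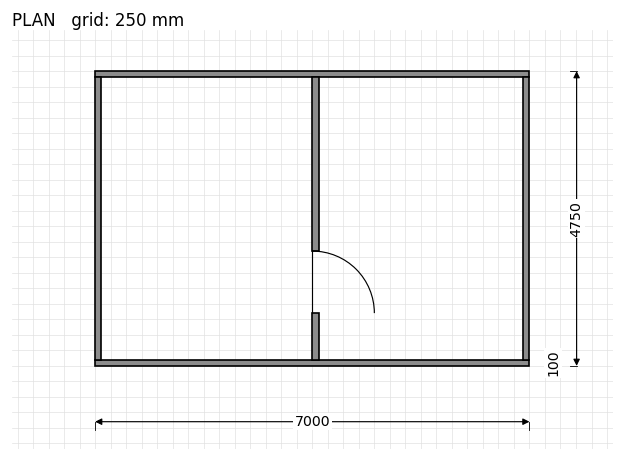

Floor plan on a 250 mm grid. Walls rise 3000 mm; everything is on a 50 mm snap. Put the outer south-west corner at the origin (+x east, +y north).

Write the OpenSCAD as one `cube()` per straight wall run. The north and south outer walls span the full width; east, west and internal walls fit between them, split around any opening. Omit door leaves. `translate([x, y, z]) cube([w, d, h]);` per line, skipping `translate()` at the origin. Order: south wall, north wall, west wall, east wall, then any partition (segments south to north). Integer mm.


cube([7000, 100, 3000]);
translate([0, 4650, 0]) cube([7000, 100, 3000]);
translate([0, 100, 0]) cube([100, 4550, 3000]);
translate([6900, 100, 0]) cube([100, 4550, 3000]);
translate([3500, 100, 0]) cube([100, 750, 3000]);
translate([3500, 1850, 0]) cube([100, 2800, 3000]);


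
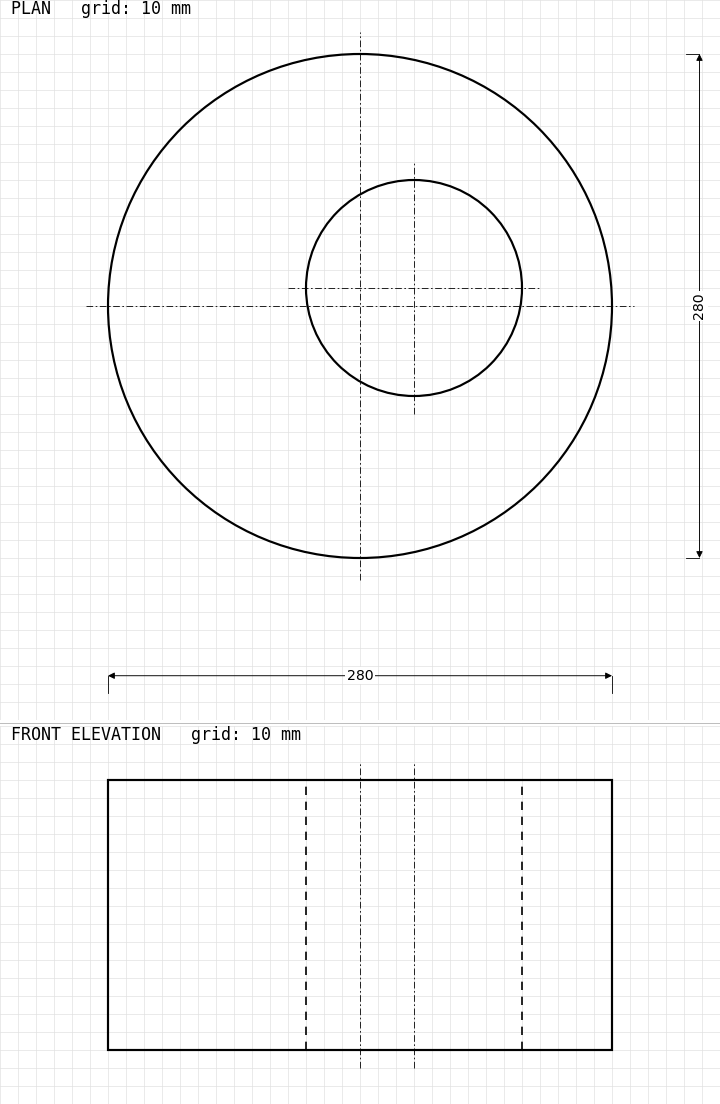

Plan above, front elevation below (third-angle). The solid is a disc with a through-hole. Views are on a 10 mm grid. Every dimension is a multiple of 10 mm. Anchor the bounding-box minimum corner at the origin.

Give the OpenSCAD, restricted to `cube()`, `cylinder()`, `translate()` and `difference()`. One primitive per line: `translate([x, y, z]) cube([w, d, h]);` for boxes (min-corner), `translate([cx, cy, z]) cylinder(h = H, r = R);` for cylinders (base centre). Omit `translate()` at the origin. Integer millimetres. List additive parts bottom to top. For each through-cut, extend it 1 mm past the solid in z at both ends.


difference() {
  translate([140, 140, 0]) cylinder(h = 150, r = 140);
  translate([170, 150, -1]) cylinder(h = 152, r = 60);
}


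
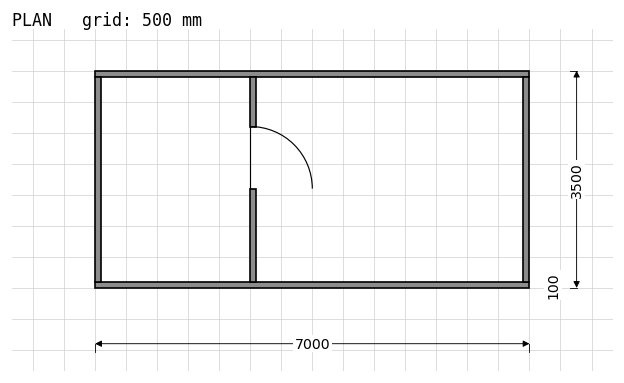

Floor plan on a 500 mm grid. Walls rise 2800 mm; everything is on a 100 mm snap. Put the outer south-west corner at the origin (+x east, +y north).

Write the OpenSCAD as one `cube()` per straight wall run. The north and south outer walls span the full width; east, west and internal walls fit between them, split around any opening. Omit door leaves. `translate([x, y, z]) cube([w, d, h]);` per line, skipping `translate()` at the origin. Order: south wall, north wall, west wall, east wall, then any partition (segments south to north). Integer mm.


cube([7000, 100, 2800]);
translate([0, 3400, 0]) cube([7000, 100, 2800]);
translate([0, 100, 0]) cube([100, 3300, 2800]);
translate([6900, 100, 0]) cube([100, 3300, 2800]);
translate([2500, 100, 0]) cube([100, 1500, 2800]);
translate([2500, 2600, 0]) cube([100, 800, 2800]);


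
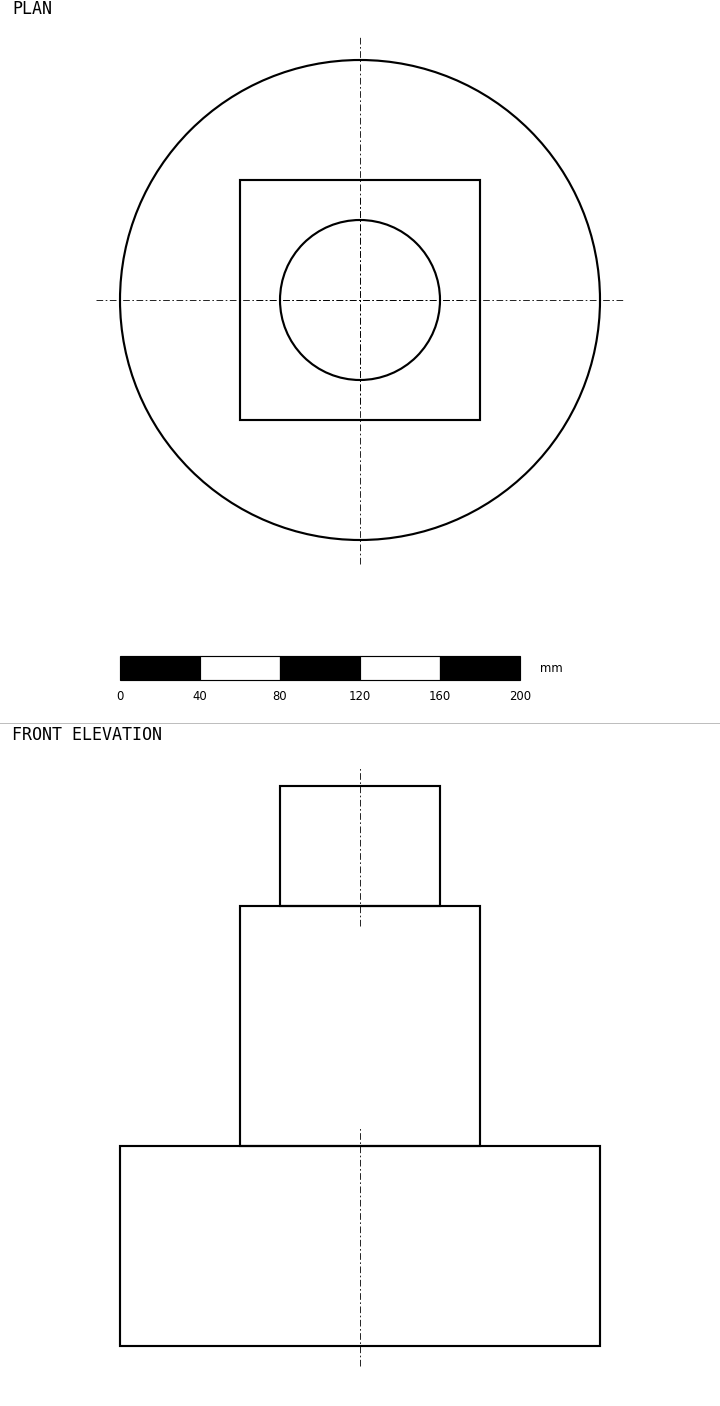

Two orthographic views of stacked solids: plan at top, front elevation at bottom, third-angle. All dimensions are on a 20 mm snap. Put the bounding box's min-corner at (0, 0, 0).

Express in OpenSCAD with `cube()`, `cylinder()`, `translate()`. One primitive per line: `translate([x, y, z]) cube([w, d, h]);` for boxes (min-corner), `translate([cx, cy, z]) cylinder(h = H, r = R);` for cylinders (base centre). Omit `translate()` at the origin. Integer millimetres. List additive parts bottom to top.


translate([120, 120, 0]) cylinder(h = 100, r = 120);
translate([60, 60, 100]) cube([120, 120, 120]);
translate([120, 120, 220]) cylinder(h = 60, r = 40);
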